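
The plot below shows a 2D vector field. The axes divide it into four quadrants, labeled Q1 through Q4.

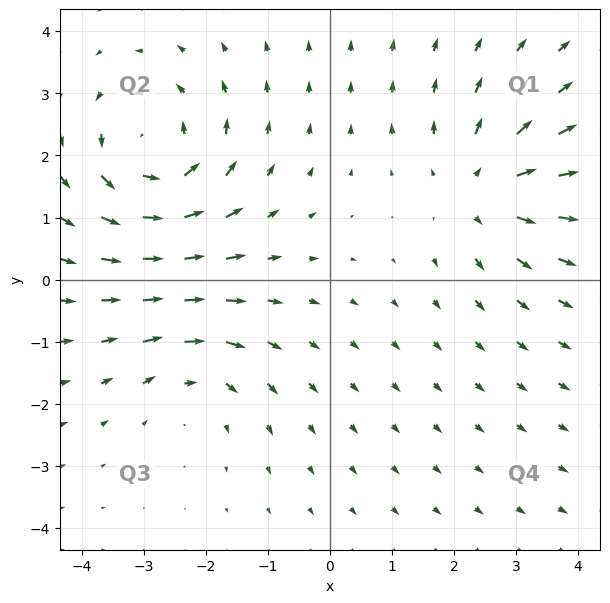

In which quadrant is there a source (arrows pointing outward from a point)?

Q1

The source sits at approximately (2.5, 1.5), which lies in quadrant Q1. The divergence there is about +3, positive as expected for a source.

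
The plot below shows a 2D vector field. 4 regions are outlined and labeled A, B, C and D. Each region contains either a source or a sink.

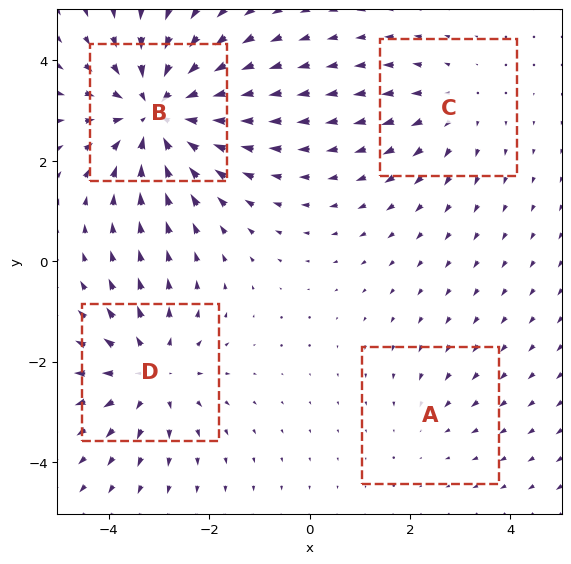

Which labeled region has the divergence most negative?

B

Divergence at each region's feature centre — A: about -2, B: about -6, C: about +3, D: about +4. Region B is most negative.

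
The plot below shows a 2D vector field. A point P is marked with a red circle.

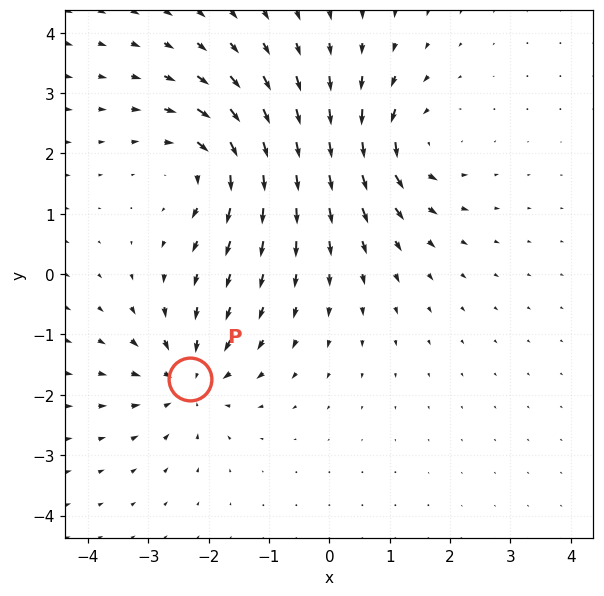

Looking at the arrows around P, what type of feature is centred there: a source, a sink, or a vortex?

sink

At P (-2.3, -1.7) the arrows converge inward. Divergence about -5, curl ≈0 — negative divergence with near-zero curl is a sink.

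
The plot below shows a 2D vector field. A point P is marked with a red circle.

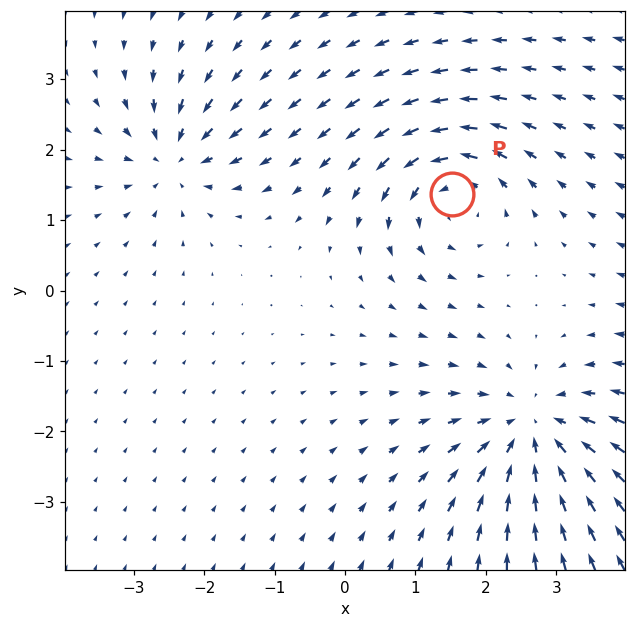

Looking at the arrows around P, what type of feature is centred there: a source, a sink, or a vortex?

vortex

At P (1.5, 1.4) the arrows circulate counterclockwise. Divergence ≈0, curl about +4 — near-zero divergence with nonzero curl is a vortex.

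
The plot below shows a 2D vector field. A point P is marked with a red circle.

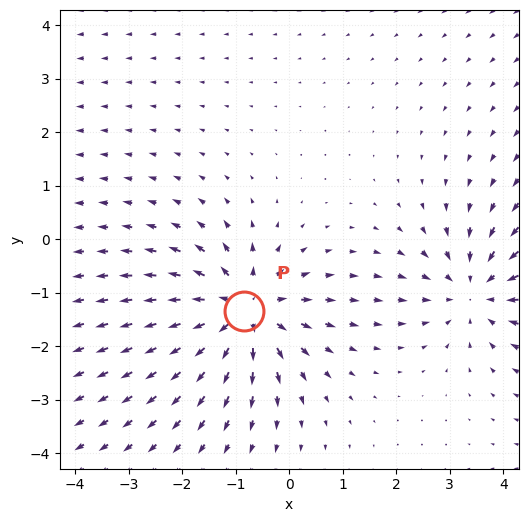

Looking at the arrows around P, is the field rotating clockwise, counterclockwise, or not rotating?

not rotating

Near P at (-0.8, -1.3) the arrows show no circulation. The curl there is ≈0.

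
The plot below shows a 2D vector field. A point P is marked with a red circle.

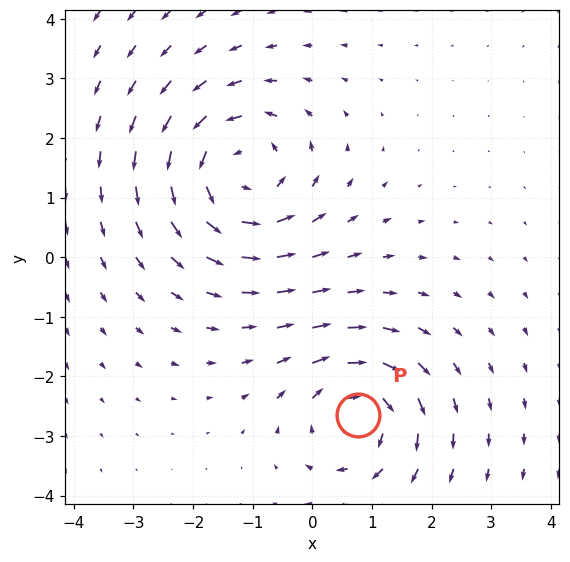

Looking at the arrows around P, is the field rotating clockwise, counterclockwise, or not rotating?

Near P at (0.8, -2.7) the arrows circulate clockwise. The curl (z-component) there is about -4; negative curl means clockwise rotation.

clockwise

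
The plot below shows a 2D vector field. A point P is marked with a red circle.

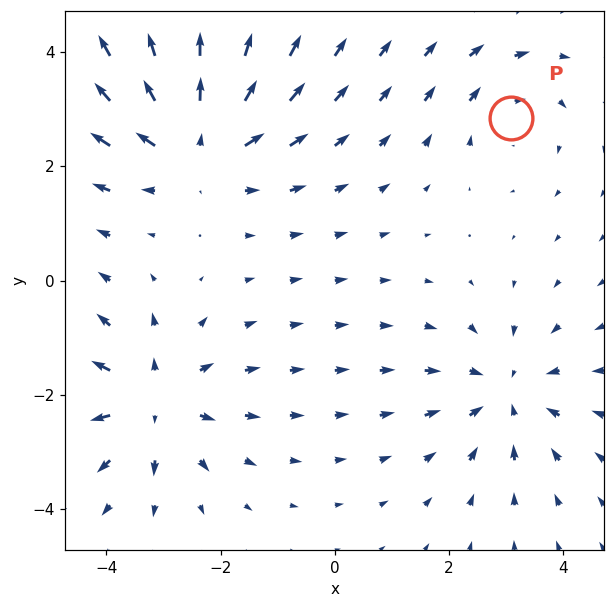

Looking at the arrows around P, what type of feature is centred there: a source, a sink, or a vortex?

vortex

At P (3.1, 2.8) the arrows circulate clockwise. Divergence ≈0, curl about -3 — near-zero divergence with nonzero curl is a vortex.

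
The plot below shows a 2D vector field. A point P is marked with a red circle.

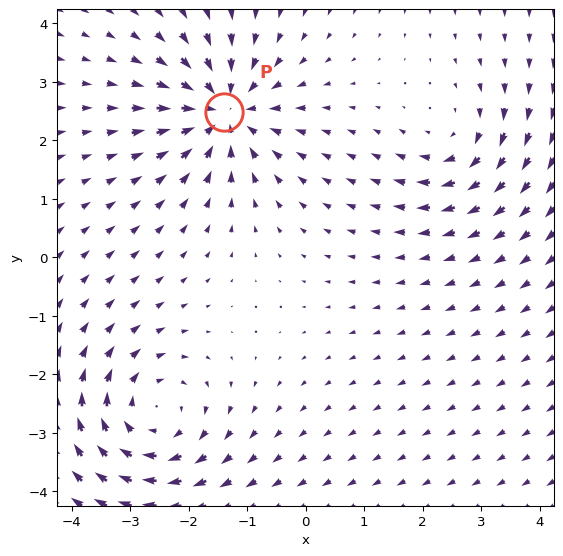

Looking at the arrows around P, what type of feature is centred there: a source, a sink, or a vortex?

At P (-1.4, 2.5) the arrows converge inward. Divergence about -5, curl ≈0 — negative divergence with near-zero curl is a sink.

sink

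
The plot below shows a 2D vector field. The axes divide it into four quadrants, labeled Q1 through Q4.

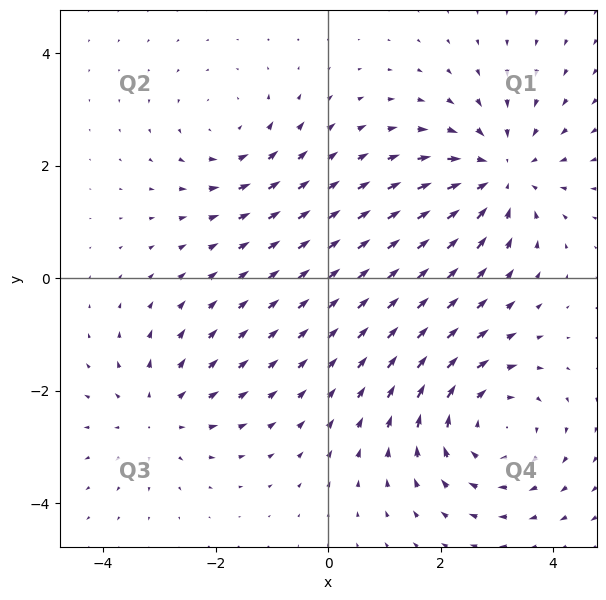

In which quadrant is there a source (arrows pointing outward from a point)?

The source sits at approximately (-3.0, -2.4), which lies in quadrant Q3. The divergence there is about +3, positive as expected for a source.

Q3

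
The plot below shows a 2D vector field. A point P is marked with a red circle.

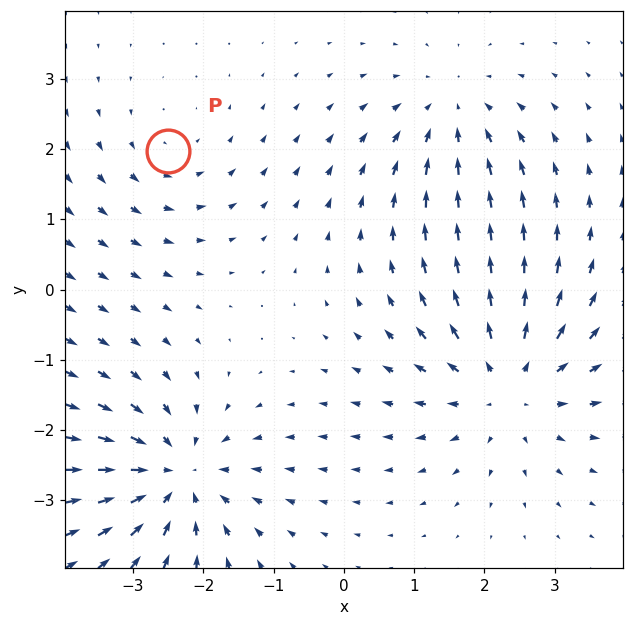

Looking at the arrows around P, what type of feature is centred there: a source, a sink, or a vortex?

At P (-2.5, 2.0) the arrows circulate counterclockwise. Divergence ≈0, curl about +2 — near-zero divergence with nonzero curl is a vortex.

vortex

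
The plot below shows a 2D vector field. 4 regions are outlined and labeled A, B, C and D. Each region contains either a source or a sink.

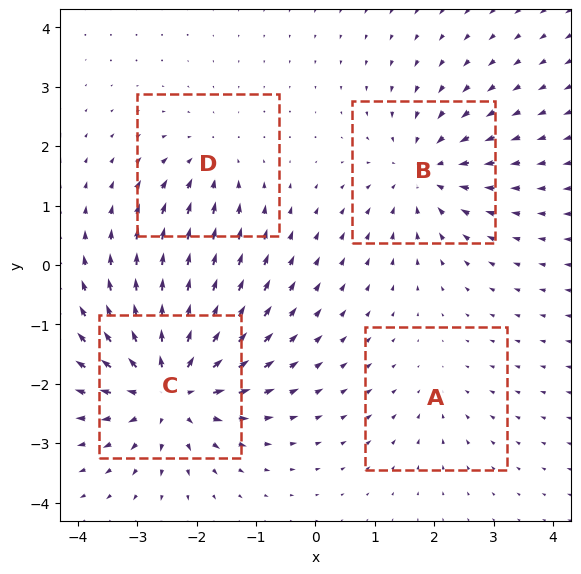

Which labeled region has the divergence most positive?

C

Divergence at each region's feature centre — A: about -2, B: about -5, C: about +8, D: about -3. Region C is most positive.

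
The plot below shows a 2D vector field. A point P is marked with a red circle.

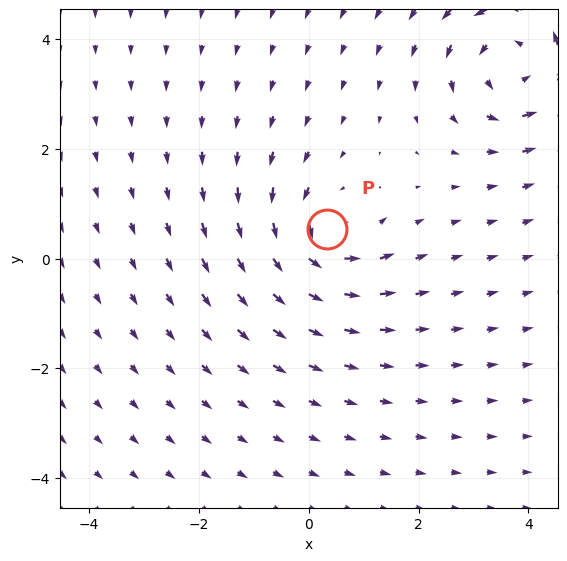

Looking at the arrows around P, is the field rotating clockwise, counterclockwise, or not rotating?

counterclockwise

Near P at (0.3, 0.5) the arrows circulate counterclockwise. The curl (z-component) there is about +4; positive curl means counterclockwise rotation.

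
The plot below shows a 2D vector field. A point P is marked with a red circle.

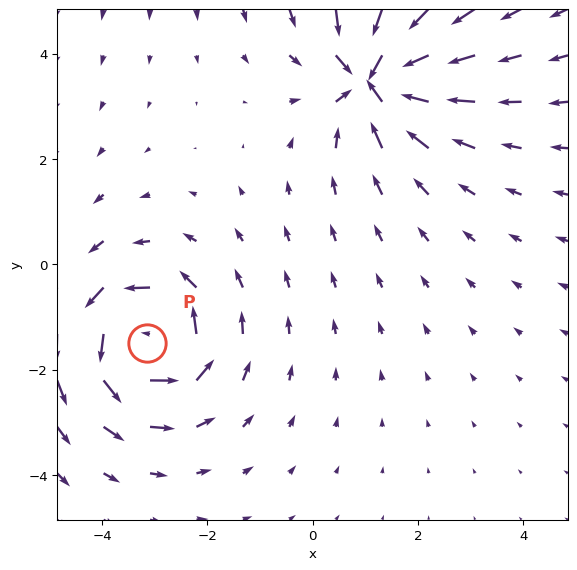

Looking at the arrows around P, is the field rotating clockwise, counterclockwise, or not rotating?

counterclockwise

Near P at (-3.1, -1.5) the arrows circulate counterclockwise. The curl (z-component) there is about +5; positive curl means counterclockwise rotation.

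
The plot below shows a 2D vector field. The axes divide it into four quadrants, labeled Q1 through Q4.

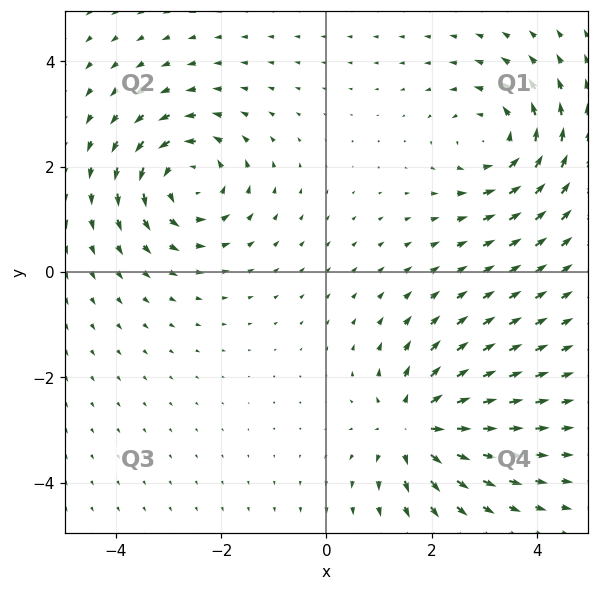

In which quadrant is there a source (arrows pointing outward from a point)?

Q4

The source sits at approximately (1.7, -2.9), which lies in quadrant Q4. The divergence there is about +6, positive as expected for a source.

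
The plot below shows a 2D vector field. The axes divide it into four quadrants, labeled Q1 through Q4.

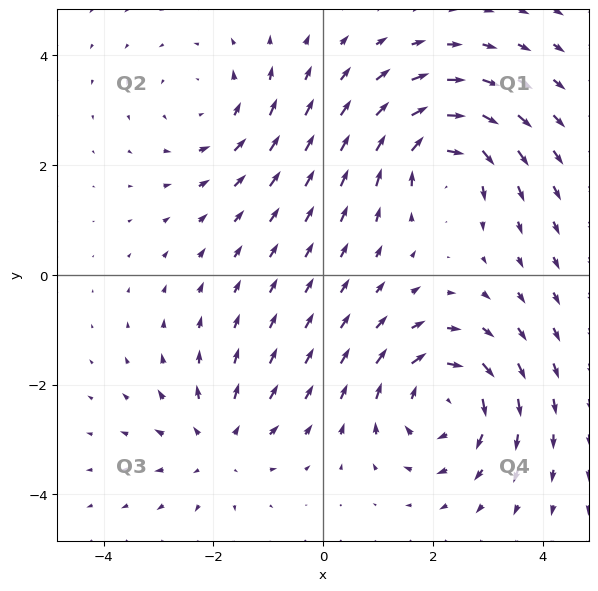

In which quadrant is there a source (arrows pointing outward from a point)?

The source sits at approximately (-1.9, -3.1), which lies in quadrant Q3. The divergence there is about +3, positive as expected for a source.

Q3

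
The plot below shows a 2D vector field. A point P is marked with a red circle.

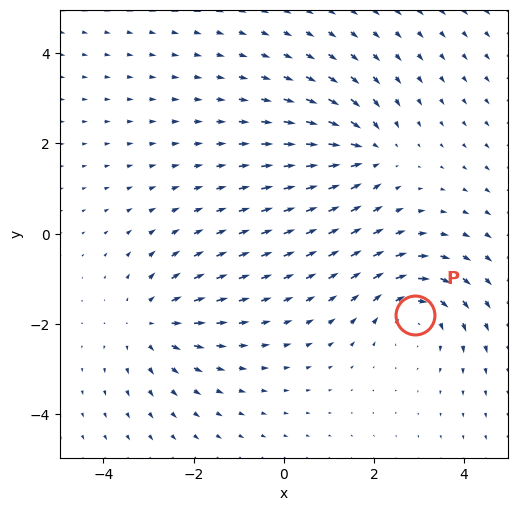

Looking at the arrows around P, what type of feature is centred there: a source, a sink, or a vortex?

At P (2.9, -1.8) the arrows circulate clockwise. Divergence ≈0, curl about -3 — near-zero divergence with nonzero curl is a vortex.

vortex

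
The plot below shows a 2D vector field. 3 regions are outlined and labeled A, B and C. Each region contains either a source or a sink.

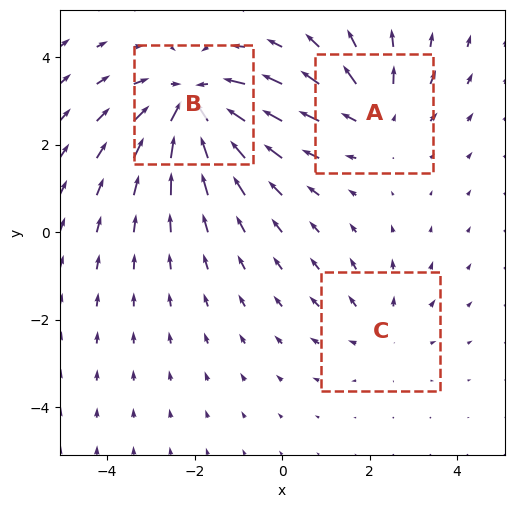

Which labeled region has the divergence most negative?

Divergence at each region's feature centre — A: about +3, B: about -4, C: about +2. Region B is most negative.

B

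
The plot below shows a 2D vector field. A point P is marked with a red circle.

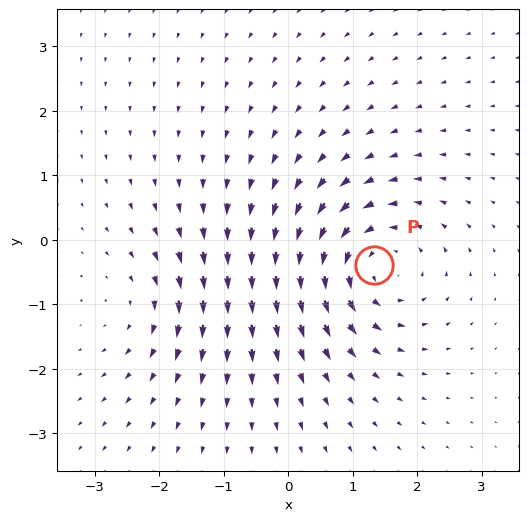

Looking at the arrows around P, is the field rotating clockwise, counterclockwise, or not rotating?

Near P at (1.3, -0.4) the arrows circulate counterclockwise. The curl (z-component) there is about +5; positive curl means counterclockwise rotation.

counterclockwise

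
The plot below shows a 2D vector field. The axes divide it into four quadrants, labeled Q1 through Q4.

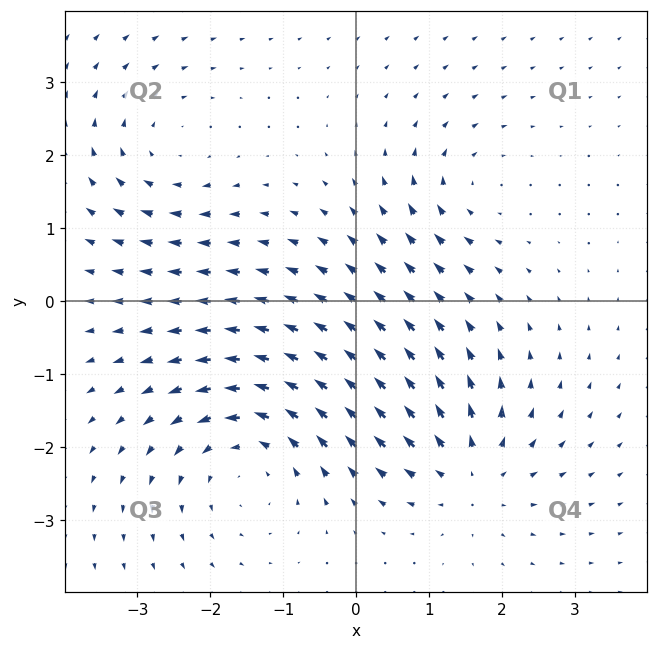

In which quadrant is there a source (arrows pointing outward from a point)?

The source sits at approximately (1.6, -2.3), which lies in quadrant Q4. The divergence there is about +4, positive as expected for a source.

Q4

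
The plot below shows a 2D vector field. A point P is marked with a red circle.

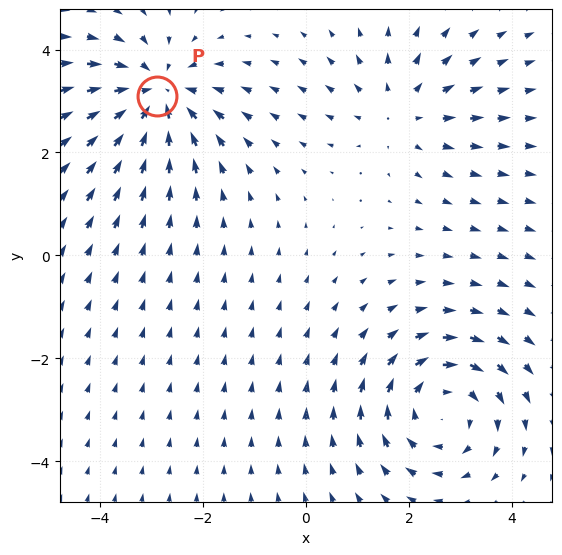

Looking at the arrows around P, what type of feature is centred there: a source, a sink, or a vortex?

sink

At P (-2.9, 3.1) the arrows converge inward. Divergence about -4, curl ≈0 — negative divergence with near-zero curl is a sink.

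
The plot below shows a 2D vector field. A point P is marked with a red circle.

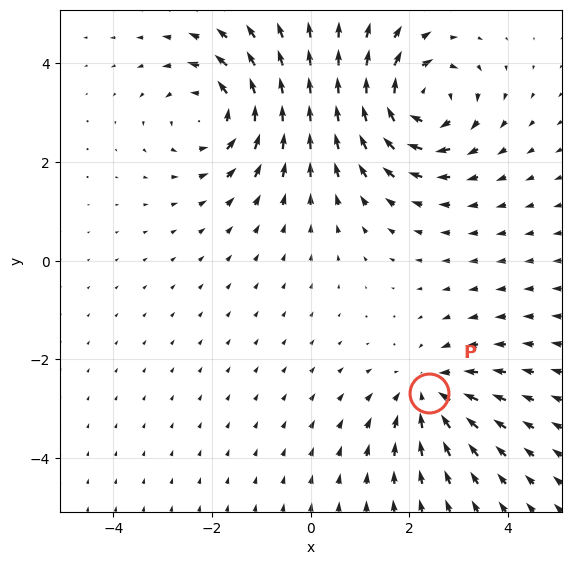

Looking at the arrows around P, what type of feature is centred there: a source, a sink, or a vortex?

At P (2.4, -2.7) the arrows converge inward. Divergence about -3, curl ≈0 — negative divergence with near-zero curl is a sink.

sink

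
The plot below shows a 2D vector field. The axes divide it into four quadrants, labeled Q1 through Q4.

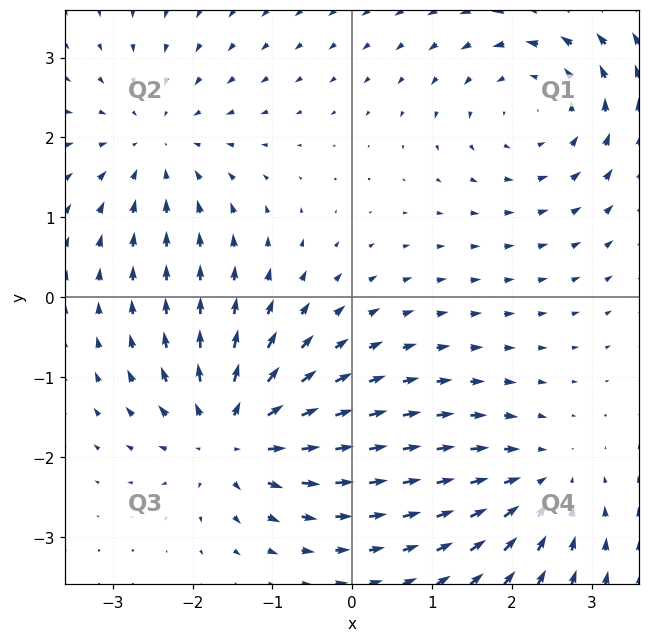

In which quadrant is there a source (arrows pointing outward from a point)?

Q3

The source sits at approximately (-1.5, -1.7), which lies in quadrant Q3. The divergence there is about +7, positive as expected for a source.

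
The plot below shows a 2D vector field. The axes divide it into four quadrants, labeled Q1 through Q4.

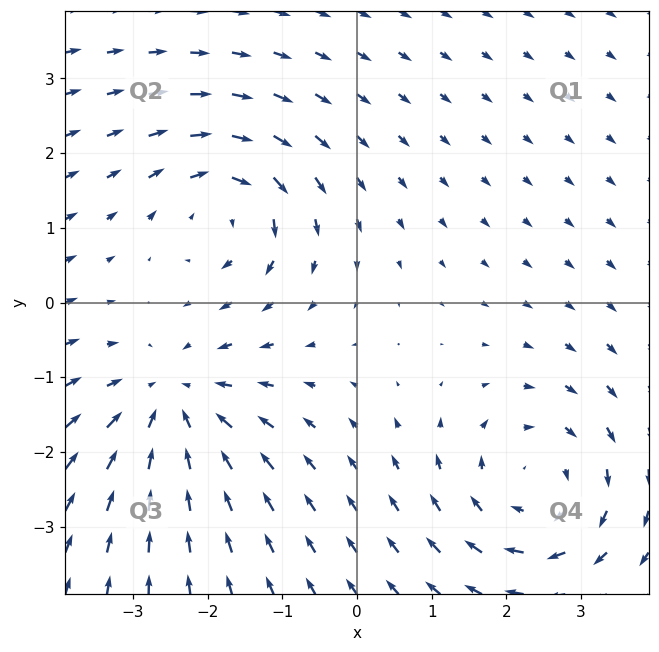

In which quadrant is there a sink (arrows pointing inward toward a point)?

Q3

The sink sits at approximately (-2.5, -1.4), which lies in quadrant Q3. The divergence there is about -4, negative as expected for a sink.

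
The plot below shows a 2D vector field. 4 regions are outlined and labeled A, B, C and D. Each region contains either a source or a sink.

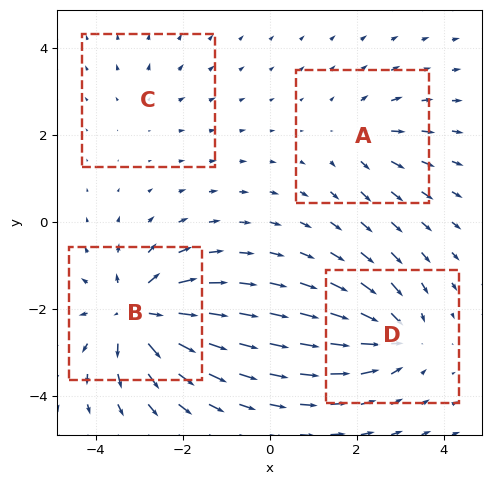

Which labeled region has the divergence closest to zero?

Divergence at each region's feature centre — A: about +3, B: about +7, C: about +2, D: about -5. Region C is closest to zero.

C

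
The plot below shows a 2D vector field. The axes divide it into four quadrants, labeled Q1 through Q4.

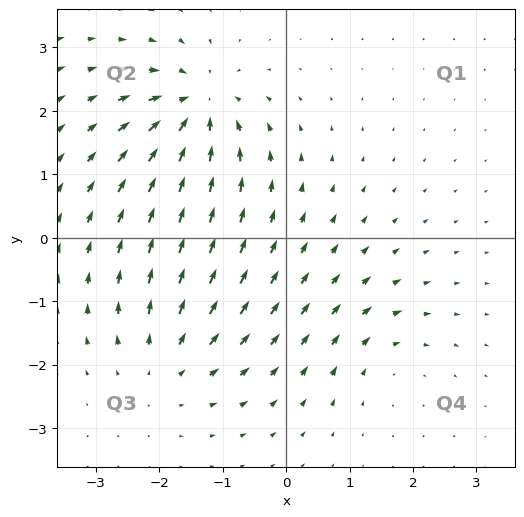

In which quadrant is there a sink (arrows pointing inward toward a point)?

The sink sits at approximately (-1.4, 2.1), which lies in quadrant Q2. The divergence there is about -7, negative as expected for a sink.

Q2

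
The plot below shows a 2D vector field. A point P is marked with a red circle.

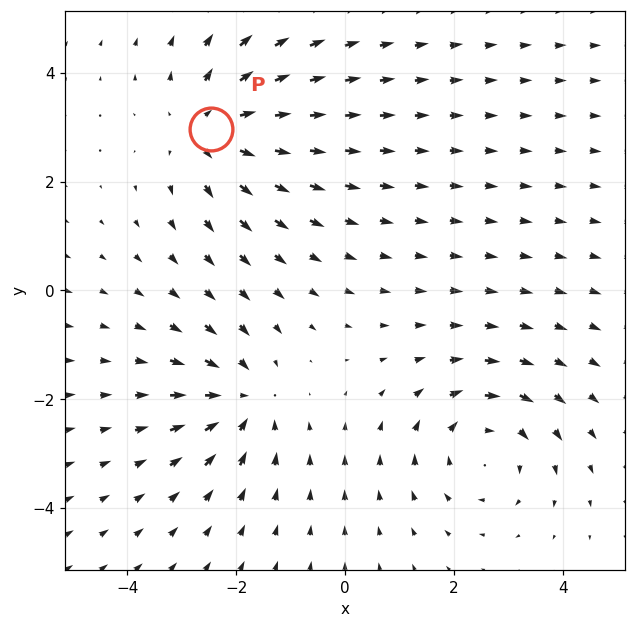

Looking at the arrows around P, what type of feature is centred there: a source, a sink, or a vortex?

At P (-2.5, 3.0) the arrows spread outward. Divergence about +3, curl ≈0 — positive divergence with near-zero curl is a source.

source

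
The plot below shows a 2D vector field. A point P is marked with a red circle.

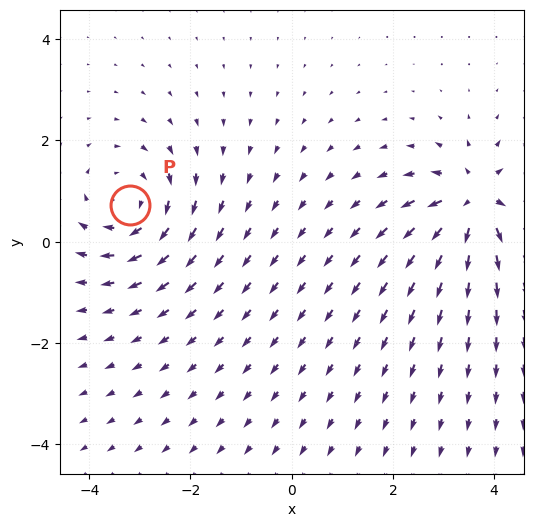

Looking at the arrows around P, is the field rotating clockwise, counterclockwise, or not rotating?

clockwise

Near P at (-3.2, 0.7) the arrows circulate clockwise. The curl (z-component) there is about -4; negative curl means clockwise rotation.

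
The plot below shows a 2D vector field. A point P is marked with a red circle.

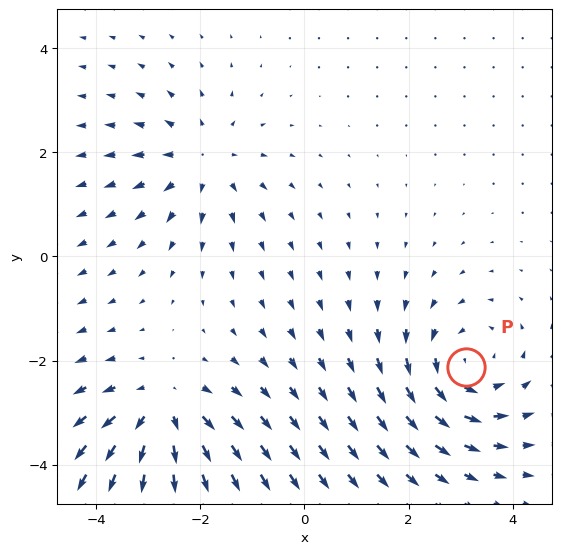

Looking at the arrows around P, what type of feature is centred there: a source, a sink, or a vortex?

At P (3.1, -2.1) the arrows circulate counterclockwise. Divergence ≈0, curl about +4 — near-zero divergence with nonzero curl is a vortex.

vortex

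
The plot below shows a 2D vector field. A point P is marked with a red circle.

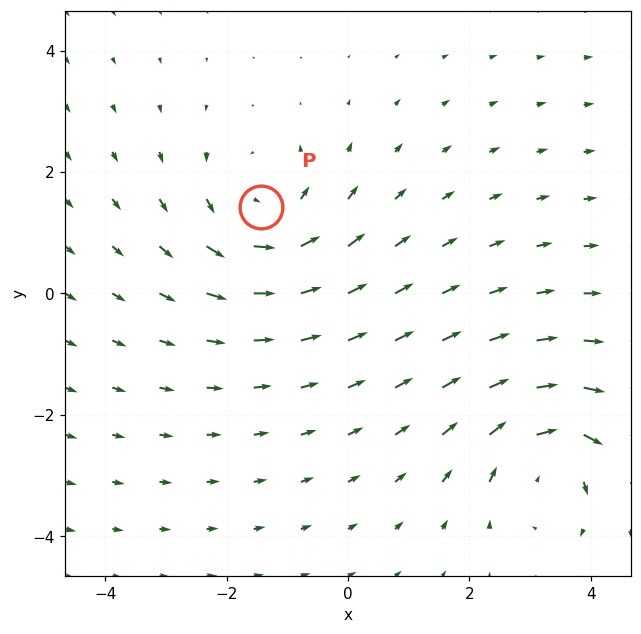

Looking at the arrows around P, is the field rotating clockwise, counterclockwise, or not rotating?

Near P at (-1.4, 1.4) the arrows circulate counterclockwise. The curl (z-component) there is about +4; positive curl means counterclockwise rotation.

counterclockwise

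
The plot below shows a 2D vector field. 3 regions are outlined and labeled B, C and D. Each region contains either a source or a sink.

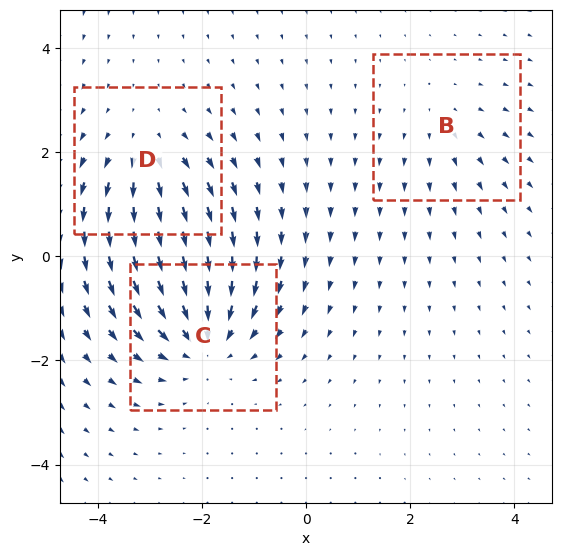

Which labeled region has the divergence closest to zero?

Divergence at each region's feature centre — B: about +2, C: about -4, D: about +3. Region B is closest to zero.

B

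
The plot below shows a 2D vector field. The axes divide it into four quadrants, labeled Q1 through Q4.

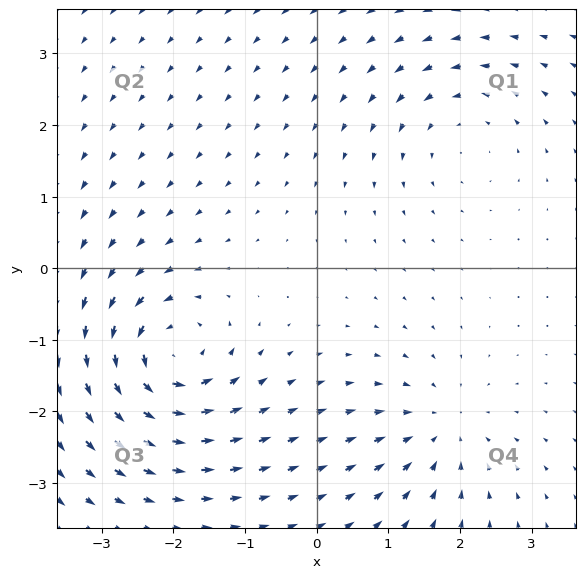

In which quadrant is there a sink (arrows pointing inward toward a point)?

The sink sits at approximately (1.7, -2.3), which lies in quadrant Q4. The divergence there is about -4, negative as expected for a sink.

Q4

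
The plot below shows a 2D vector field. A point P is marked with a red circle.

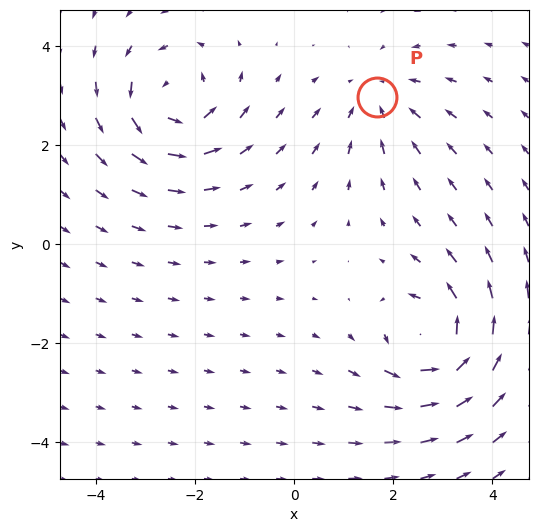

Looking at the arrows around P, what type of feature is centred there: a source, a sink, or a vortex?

sink

At P (1.7, 3.0) the arrows converge inward. Divergence about -3, curl ≈0 — negative divergence with near-zero curl is a sink.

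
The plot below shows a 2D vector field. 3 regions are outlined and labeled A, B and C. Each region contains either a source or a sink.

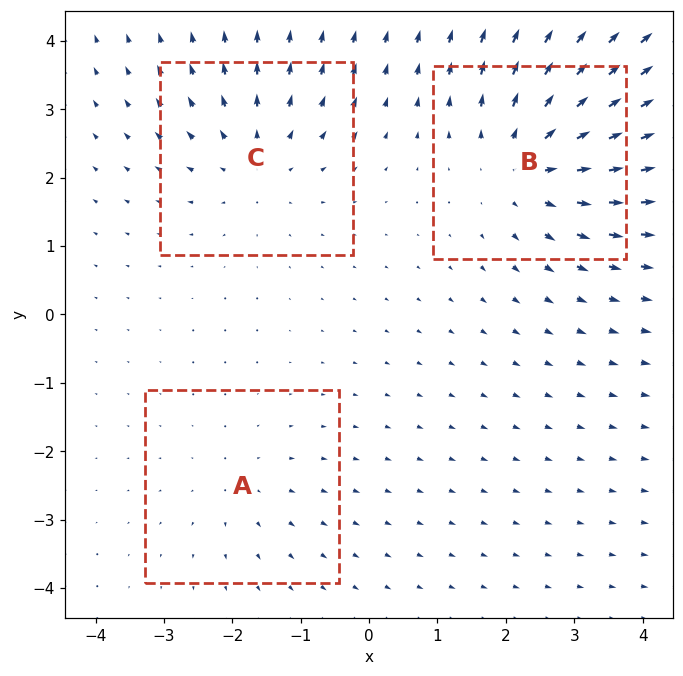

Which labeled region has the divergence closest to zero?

A

Divergence at each region's feature centre — A: about +2, B: about +4, C: about +3. Region A is closest to zero.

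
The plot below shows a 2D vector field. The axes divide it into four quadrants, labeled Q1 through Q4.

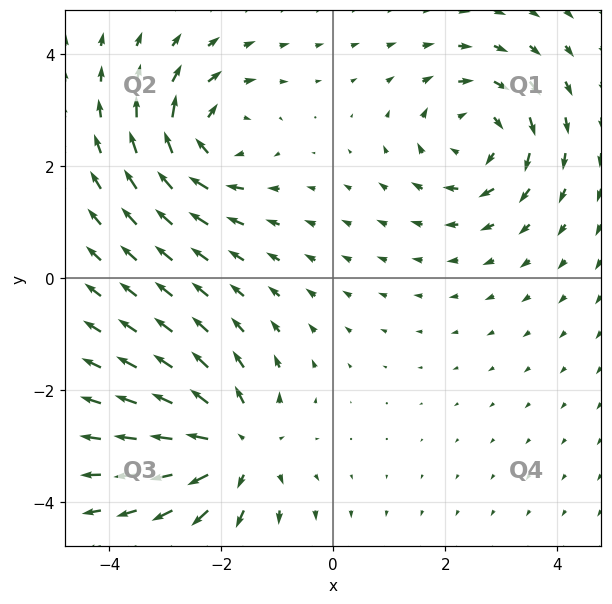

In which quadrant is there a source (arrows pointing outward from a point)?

The source sits at approximately (-1.7, -3.0), which lies in quadrant Q3. The divergence there is about +5, positive as expected for a source.

Q3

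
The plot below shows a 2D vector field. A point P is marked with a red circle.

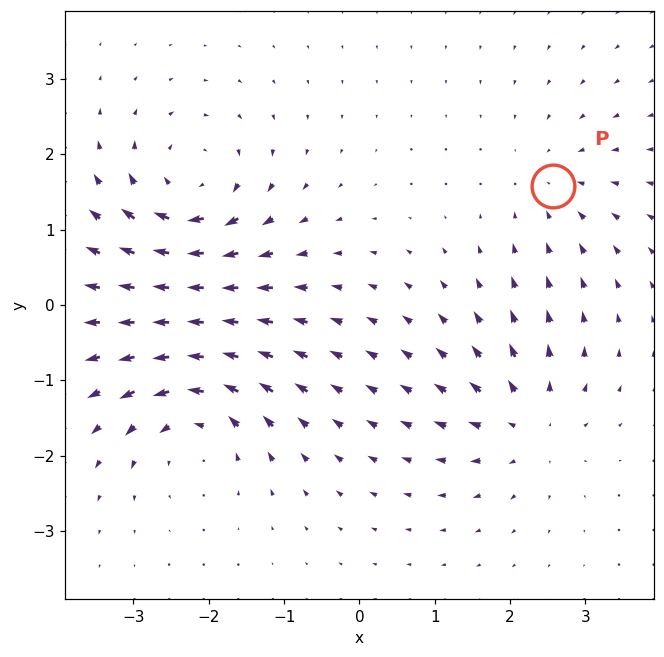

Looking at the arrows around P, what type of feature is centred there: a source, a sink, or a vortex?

At P (2.6, 1.6) the arrows converge inward. Divergence about -2, curl ≈0 — negative divergence with near-zero curl is a sink.

sink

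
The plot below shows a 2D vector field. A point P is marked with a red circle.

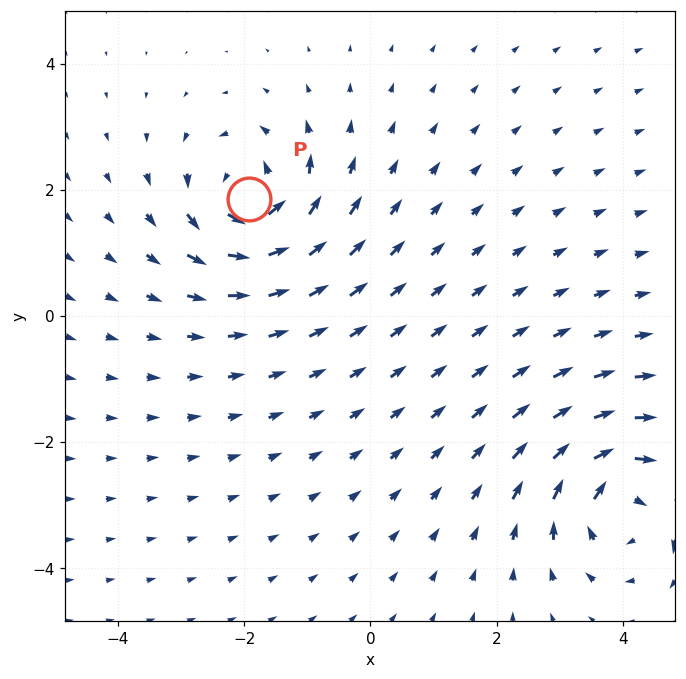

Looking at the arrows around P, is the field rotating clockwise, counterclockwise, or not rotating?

Near P at (-1.9, 1.9) the arrows circulate counterclockwise. The curl (z-component) there is about +6; positive curl means counterclockwise rotation.

counterclockwise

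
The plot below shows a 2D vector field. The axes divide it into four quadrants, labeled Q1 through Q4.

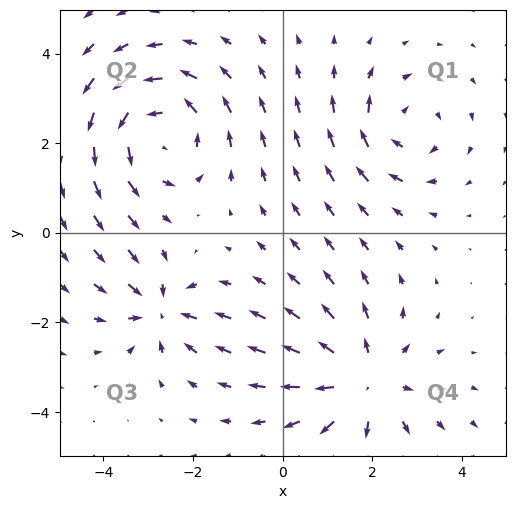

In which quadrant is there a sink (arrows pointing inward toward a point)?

Q3

The sink sits at approximately (-2.7, -1.7), which lies in quadrant Q3. The divergence there is about -4, negative as expected for a sink.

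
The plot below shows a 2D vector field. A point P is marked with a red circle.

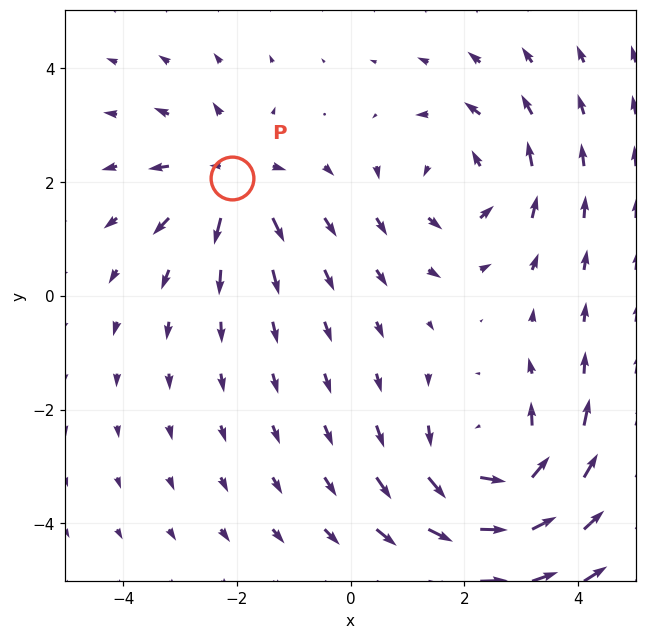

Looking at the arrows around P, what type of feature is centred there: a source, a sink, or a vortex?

At P (-2.1, 2.1) the arrows spread outward. Divergence about +4, curl ≈0 — positive divergence with near-zero curl is a source.

source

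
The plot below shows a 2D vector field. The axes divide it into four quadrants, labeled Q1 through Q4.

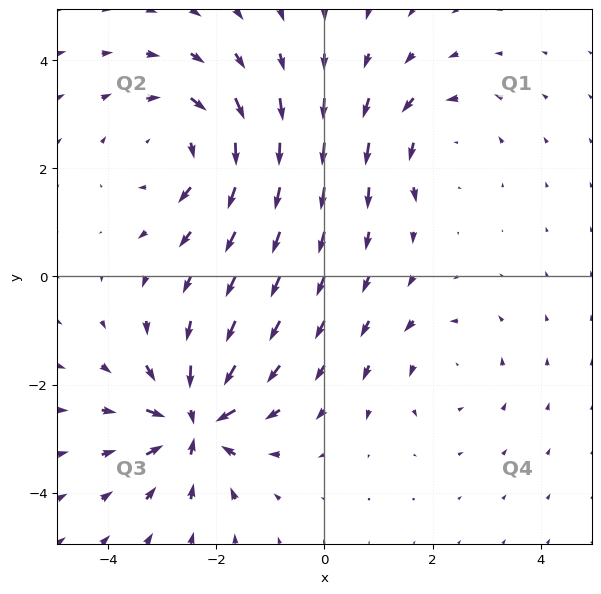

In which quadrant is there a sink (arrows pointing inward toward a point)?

The sink sits at approximately (-2.4, -2.7), which lies in quadrant Q3. The divergence there is about -6, negative as expected for a sink.

Q3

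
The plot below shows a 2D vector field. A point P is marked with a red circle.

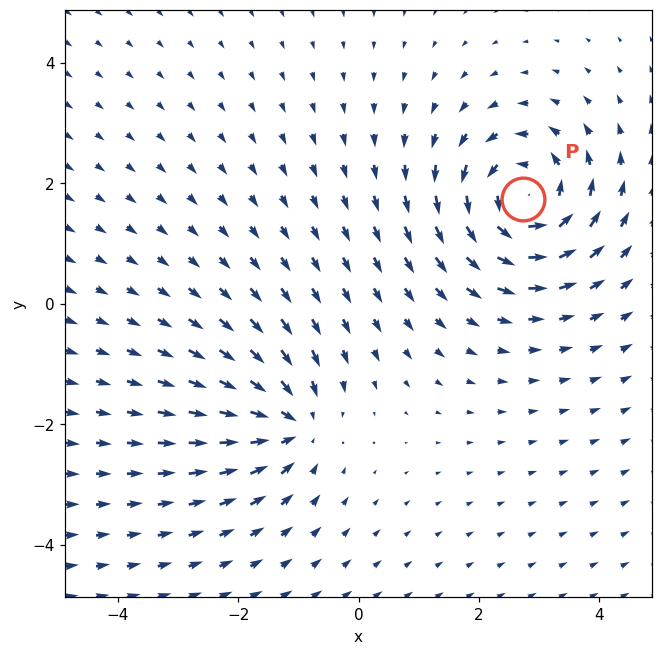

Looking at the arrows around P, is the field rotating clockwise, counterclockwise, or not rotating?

Near P at (2.7, 1.7) the arrows circulate counterclockwise. The curl (z-component) there is about +6; positive curl means counterclockwise rotation.

counterclockwise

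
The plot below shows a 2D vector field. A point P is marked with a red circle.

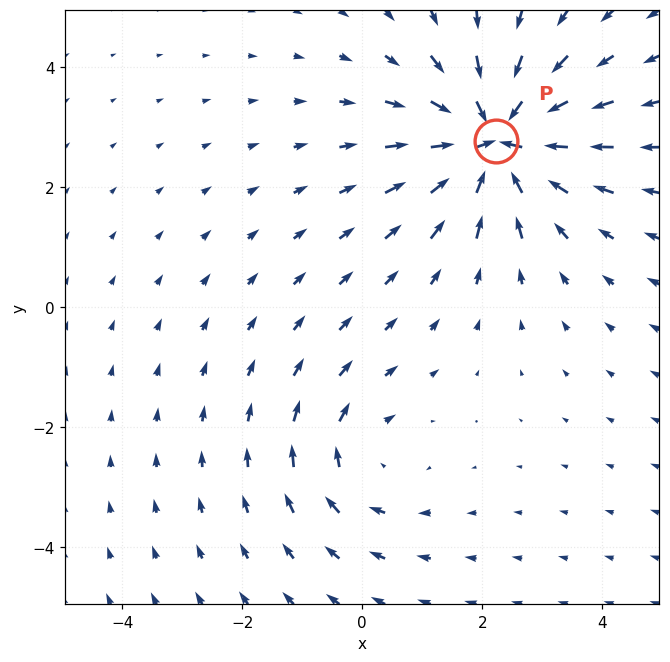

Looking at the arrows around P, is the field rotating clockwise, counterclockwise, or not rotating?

not rotating

Near P at (2.2, 2.8) the arrows show no circulation. The curl there is ≈0.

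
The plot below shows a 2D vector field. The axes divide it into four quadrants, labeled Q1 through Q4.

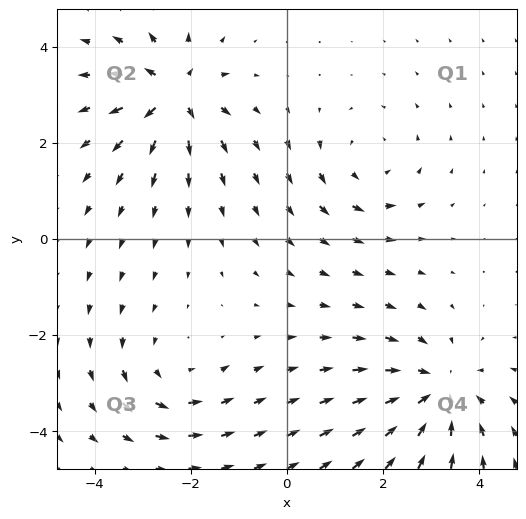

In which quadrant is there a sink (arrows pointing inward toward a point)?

Q4

The sink sits at approximately (3.1, -3.2), which lies in quadrant Q4. The divergence there is about -4, negative as expected for a sink.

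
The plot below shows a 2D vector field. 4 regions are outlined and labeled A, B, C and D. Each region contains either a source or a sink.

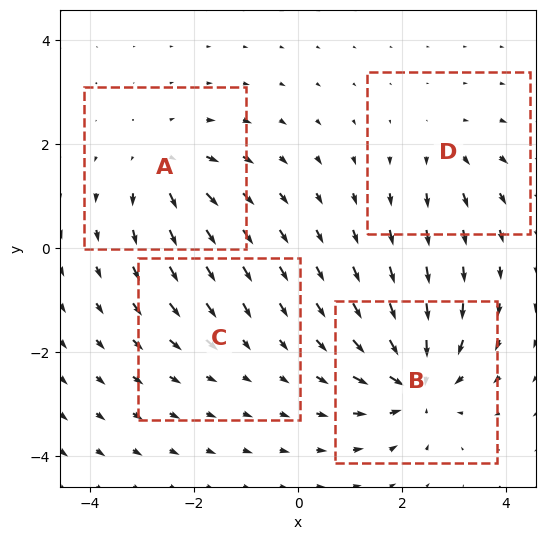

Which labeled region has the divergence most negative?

Divergence at each region's feature centre — A: about +5, B: about -8, C: about -2, D: about +4. Region B is most negative.

B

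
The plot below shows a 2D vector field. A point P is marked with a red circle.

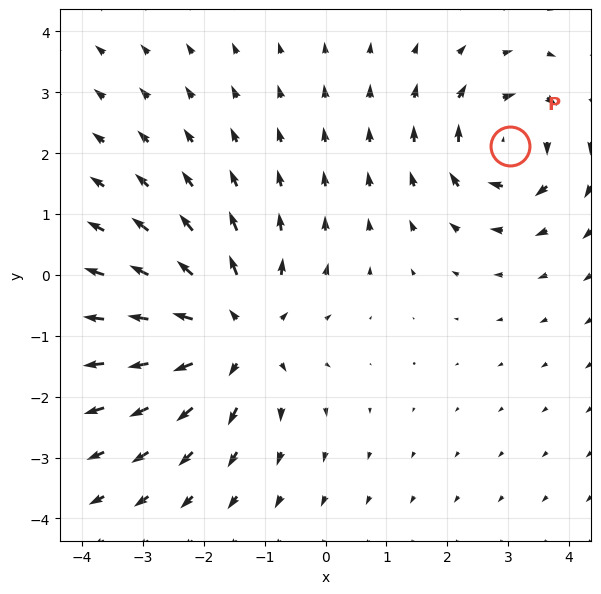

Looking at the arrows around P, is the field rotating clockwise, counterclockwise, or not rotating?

Near P at (3.0, 2.1) the arrows circulate clockwise. The curl (z-component) there is about -4; negative curl means clockwise rotation.

clockwise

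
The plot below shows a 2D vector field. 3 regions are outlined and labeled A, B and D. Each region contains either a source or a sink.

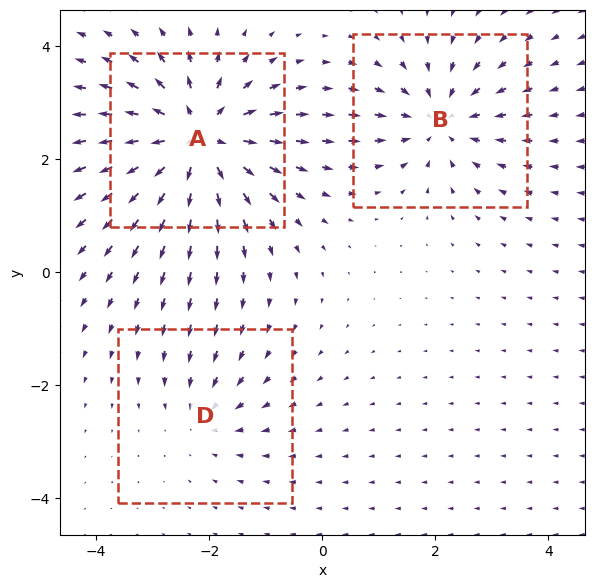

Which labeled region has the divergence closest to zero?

D

Divergence at each region's feature centre — A: about +6, B: about -4, D: about -2. Region D is closest to zero.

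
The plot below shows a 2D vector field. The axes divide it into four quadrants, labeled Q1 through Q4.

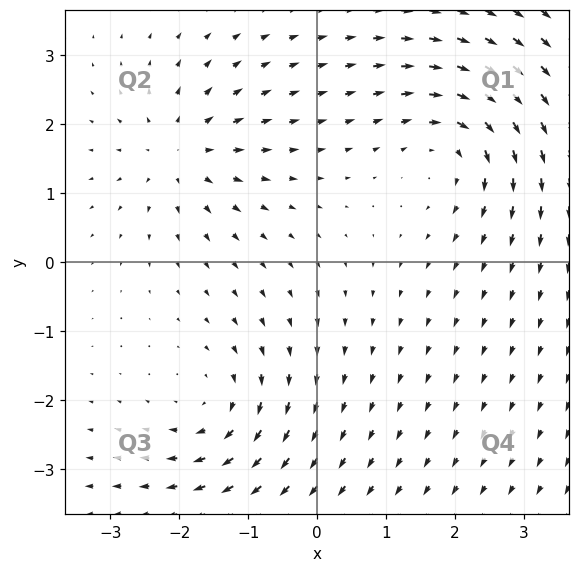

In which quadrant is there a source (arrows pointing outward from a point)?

The source sits at approximately (-2.0, 1.6), which lies in quadrant Q2. The divergence there is about +4, positive as expected for a source.

Q2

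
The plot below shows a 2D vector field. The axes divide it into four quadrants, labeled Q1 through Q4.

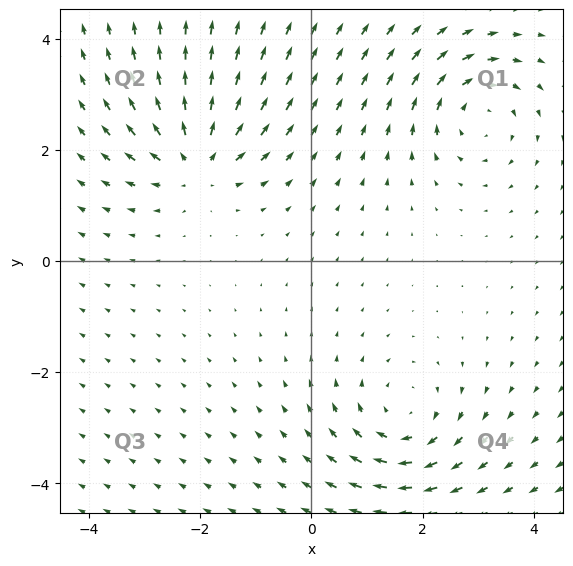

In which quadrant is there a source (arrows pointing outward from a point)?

The source sits at approximately (-2.1, 1.8), which lies in quadrant Q2. The divergence there is about +5, positive as expected for a source.

Q2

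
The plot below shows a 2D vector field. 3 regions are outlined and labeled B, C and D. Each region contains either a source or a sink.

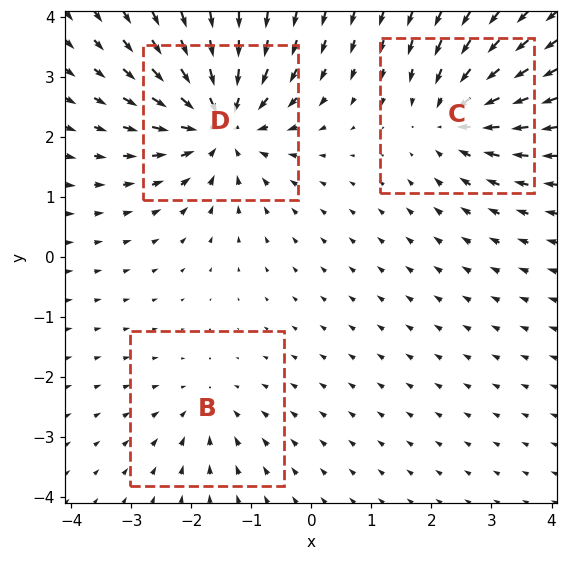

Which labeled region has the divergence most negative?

Divergence at each region's feature centre — B: about -2, C: about -4, D: about -5. Region D is most negative.

D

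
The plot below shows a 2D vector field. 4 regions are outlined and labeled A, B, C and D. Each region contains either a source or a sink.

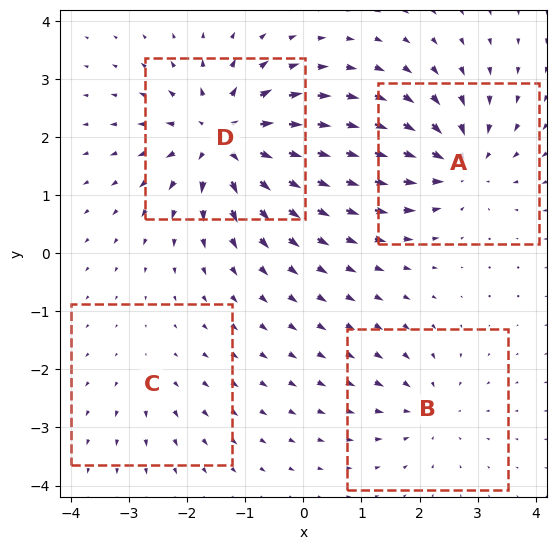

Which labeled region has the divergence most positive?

D

Divergence at each region's feature centre — A: about -6, B: about -4, C: about +2, D: about +8. Region D is most positive.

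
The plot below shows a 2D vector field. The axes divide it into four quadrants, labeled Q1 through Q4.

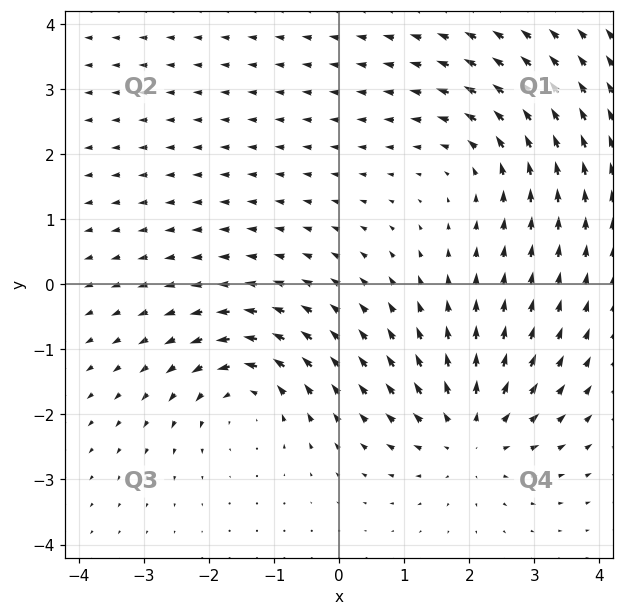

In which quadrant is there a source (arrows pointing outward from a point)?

The source sits at approximately (2.0, -2.3), which lies in quadrant Q4. The divergence there is about +4, positive as expected for a source.

Q4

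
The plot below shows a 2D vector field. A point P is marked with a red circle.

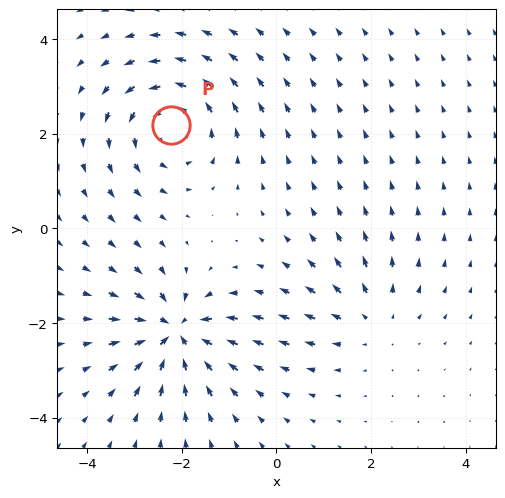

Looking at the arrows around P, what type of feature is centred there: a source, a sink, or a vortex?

At P (-2.2, 2.2) the arrows circulate counterclockwise. Divergence ≈0, curl about +4 — near-zero divergence with nonzero curl is a vortex.

vortex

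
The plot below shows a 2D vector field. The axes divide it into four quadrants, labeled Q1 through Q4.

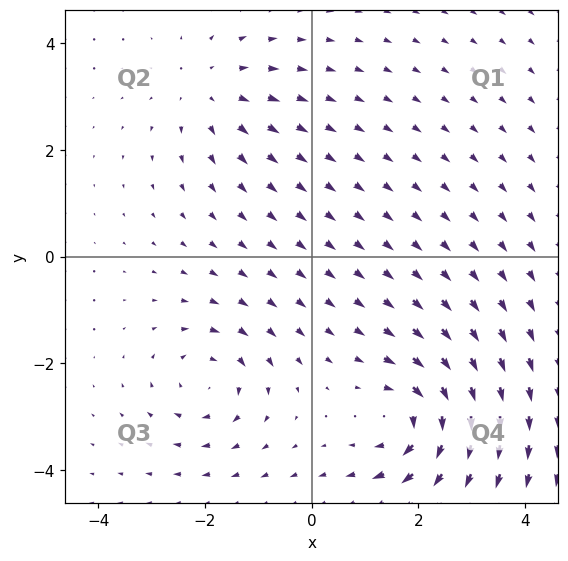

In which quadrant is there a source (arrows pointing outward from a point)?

The source sits at approximately (-1.9, 3.1), which lies in quadrant Q2. The divergence there is about +3, positive as expected for a source.

Q2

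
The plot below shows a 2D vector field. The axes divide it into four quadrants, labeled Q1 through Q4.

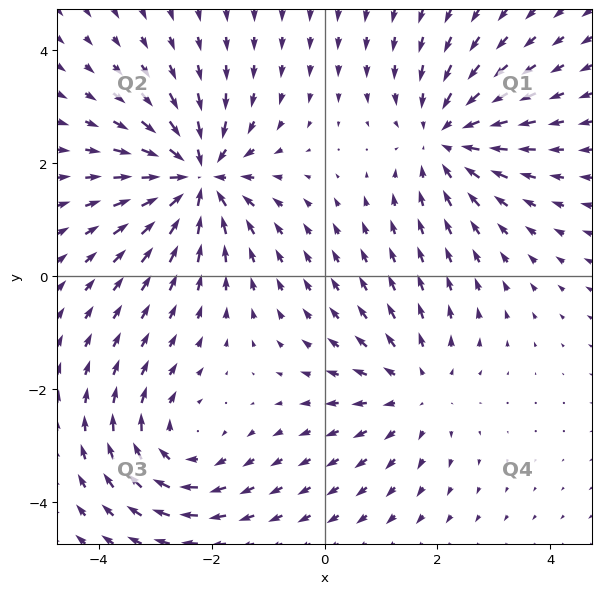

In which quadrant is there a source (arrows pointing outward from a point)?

Q4

The source sits at approximately (1.6, -2.0), which lies in quadrant Q4. The divergence there is about +3, positive as expected for a source.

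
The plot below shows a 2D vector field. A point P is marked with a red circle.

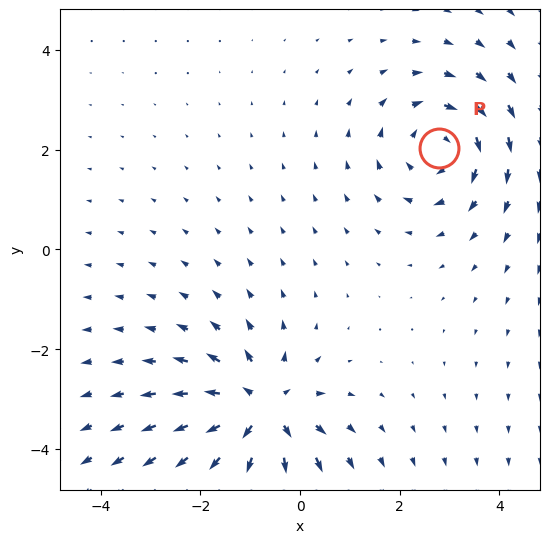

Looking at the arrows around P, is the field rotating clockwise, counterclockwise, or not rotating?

Near P at (2.8, 2.0) the arrows circulate clockwise. The curl (z-component) there is about -3; negative curl means clockwise rotation.

clockwise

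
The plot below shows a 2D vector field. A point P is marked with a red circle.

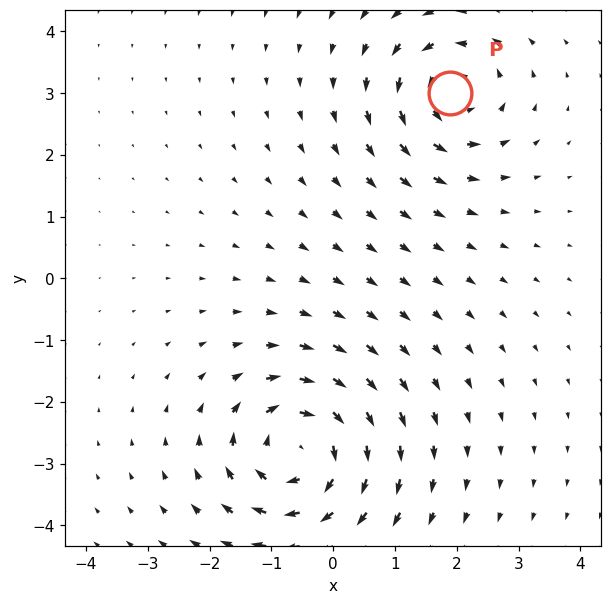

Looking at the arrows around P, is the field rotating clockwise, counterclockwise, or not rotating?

counterclockwise

Near P at (1.9, 3.0) the arrows circulate counterclockwise. The curl (z-component) there is about +4; positive curl means counterclockwise rotation.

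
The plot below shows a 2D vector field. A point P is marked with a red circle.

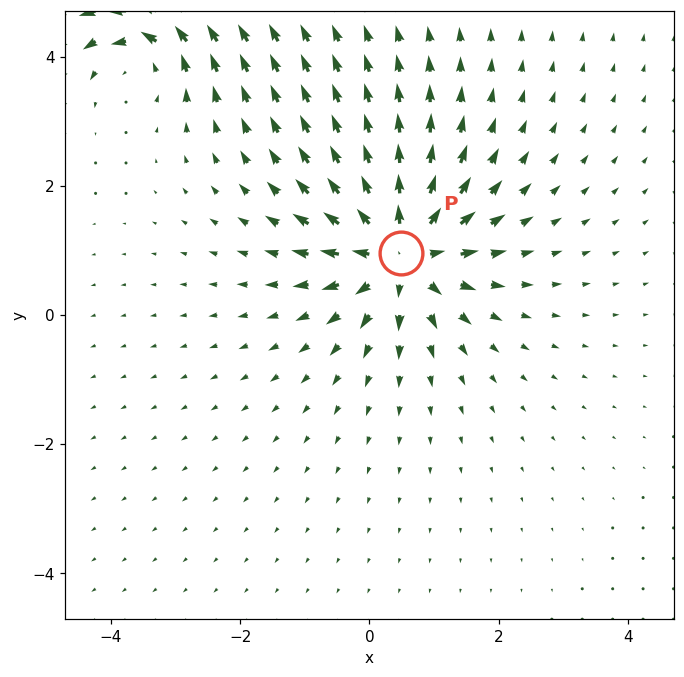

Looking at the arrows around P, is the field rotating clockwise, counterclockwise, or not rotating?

Near P at (0.5, 1.0) the arrows show no circulation. The curl there is ≈0.

not rotating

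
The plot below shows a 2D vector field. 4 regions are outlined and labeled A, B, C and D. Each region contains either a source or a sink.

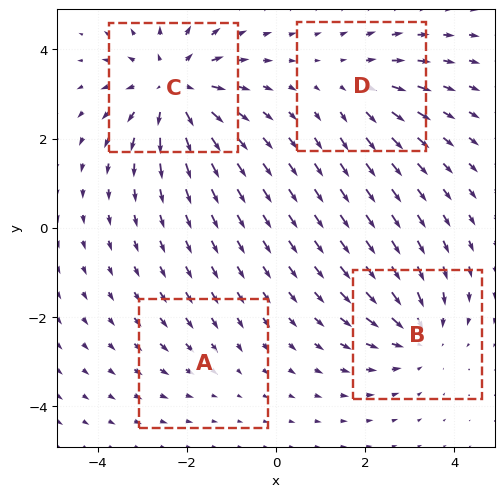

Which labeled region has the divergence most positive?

Divergence at each region's feature centre — A: about -2, B: about -4, C: about +6, D: about +3. Region C is most positive.

C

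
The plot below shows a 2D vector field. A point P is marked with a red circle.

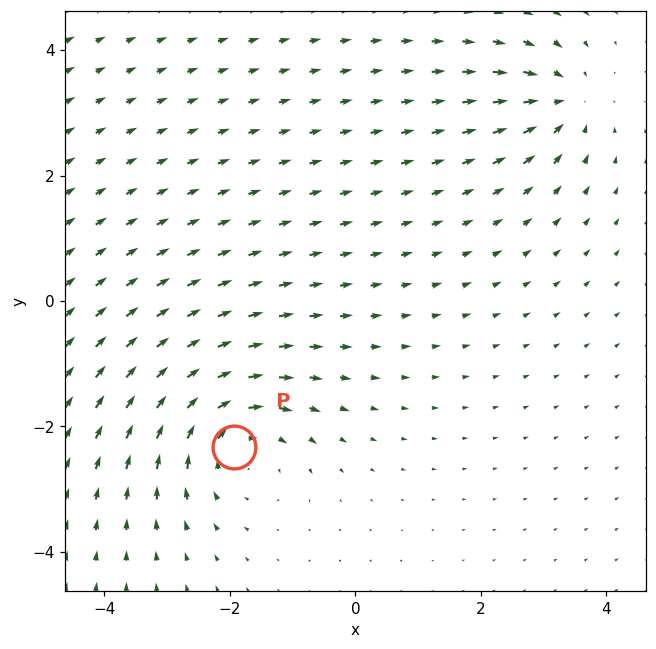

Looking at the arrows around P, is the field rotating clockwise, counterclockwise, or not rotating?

clockwise

Near P at (-1.9, -2.3) the arrows circulate clockwise. The curl (z-component) there is about -4; negative curl means clockwise rotation.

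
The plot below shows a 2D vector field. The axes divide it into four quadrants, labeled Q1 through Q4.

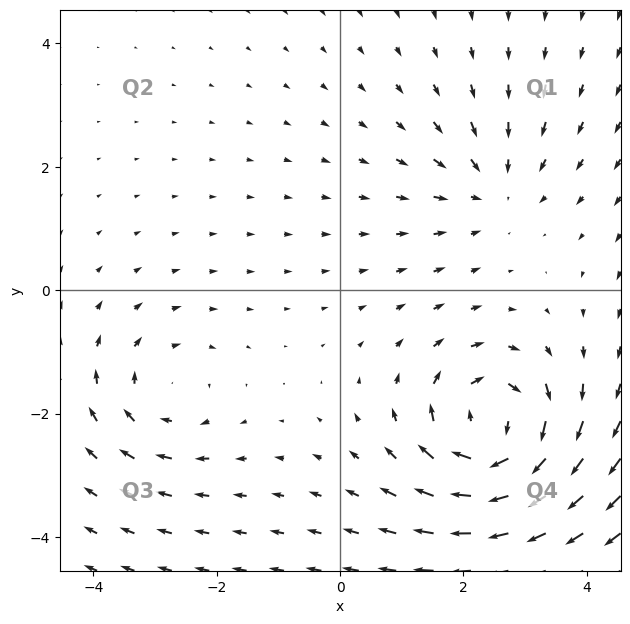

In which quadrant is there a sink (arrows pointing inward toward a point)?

The sink sits at approximately (2.5, 1.7), which lies in quadrant Q1. The divergence there is about -3, negative as expected for a sink.

Q1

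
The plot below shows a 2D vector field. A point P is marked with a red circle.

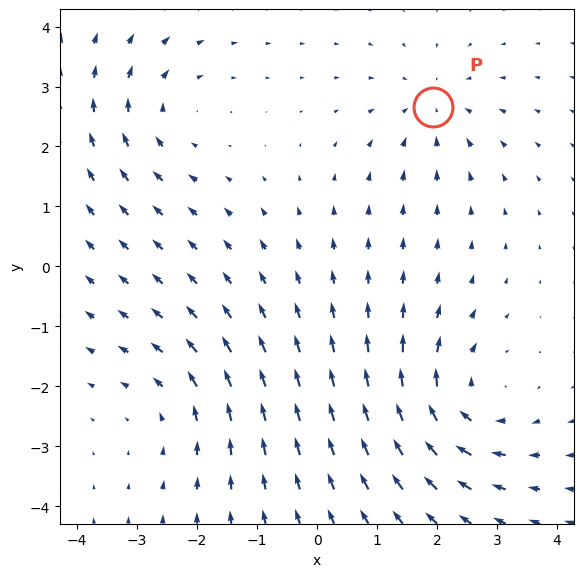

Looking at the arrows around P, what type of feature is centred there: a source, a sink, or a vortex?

At P (1.9, 2.7) the arrows converge inward. Divergence about -3, curl ≈0 — negative divergence with near-zero curl is a sink.

sink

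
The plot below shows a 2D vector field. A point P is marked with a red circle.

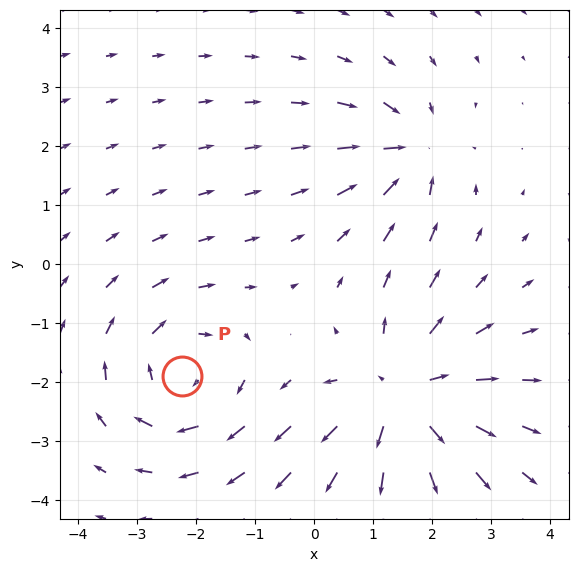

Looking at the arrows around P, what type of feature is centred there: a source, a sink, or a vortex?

At P (-2.2, -1.9) the arrows circulate clockwise. Divergence ≈0, curl about -4 — near-zero divergence with nonzero curl is a vortex.

vortex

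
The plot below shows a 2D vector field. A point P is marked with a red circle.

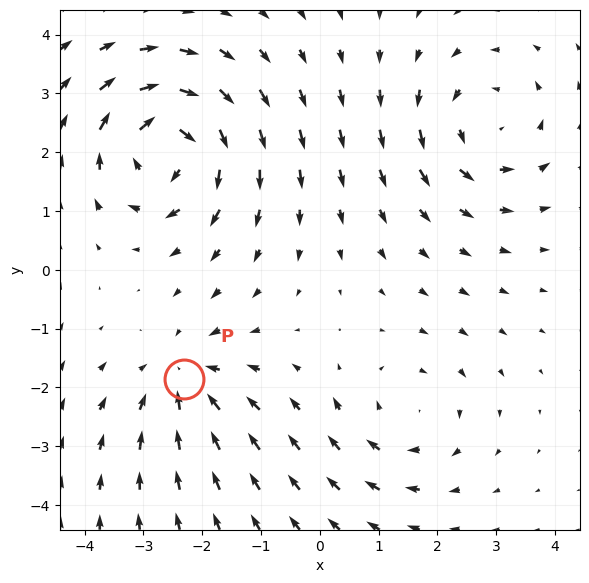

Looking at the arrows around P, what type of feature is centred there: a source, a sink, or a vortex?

sink

At P (-2.3, -1.9) the arrows converge inward. Divergence about -3, curl ≈0 — negative divergence with near-zero curl is a sink.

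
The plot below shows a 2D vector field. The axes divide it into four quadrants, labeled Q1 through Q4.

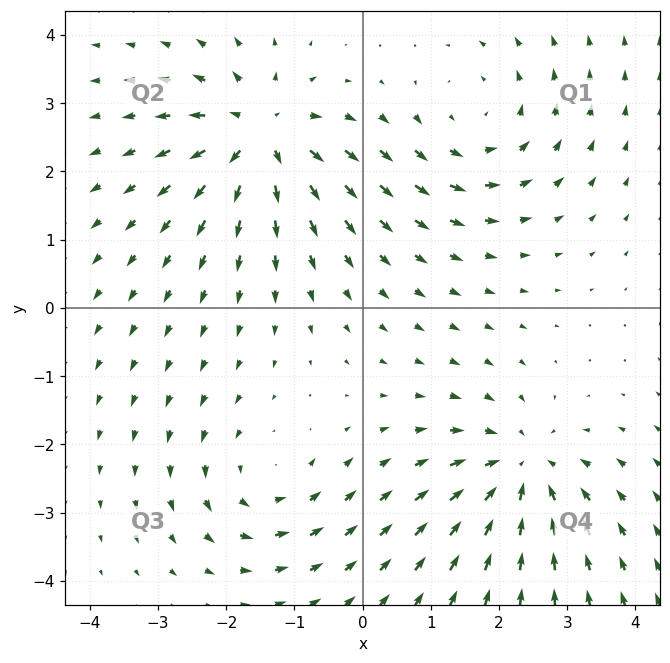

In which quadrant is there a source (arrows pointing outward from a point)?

Q2

The source sits at approximately (-1.5, 2.5), which lies in quadrant Q2. The divergence there is about +7, positive as expected for a source.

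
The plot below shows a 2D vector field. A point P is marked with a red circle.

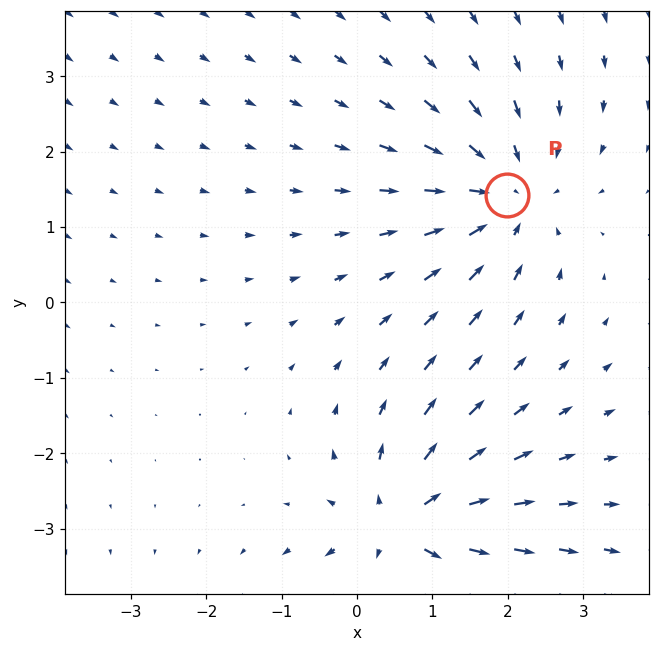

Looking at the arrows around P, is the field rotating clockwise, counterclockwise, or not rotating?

Near P at (2.0, 1.4) the arrows show no circulation. The curl there is ≈0.

not rotating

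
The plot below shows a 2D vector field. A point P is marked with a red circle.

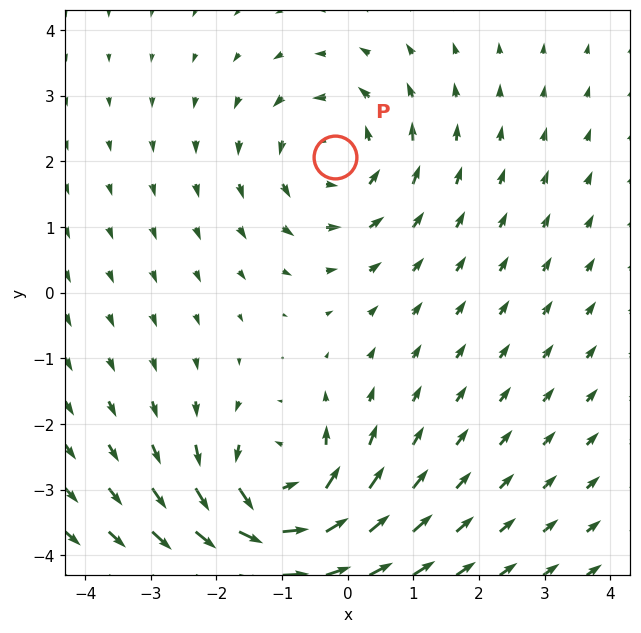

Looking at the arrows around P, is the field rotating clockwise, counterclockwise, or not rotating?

Near P at (-0.2, 2.1) the arrows circulate counterclockwise. The curl (z-component) there is about +3; positive curl means counterclockwise rotation.

counterclockwise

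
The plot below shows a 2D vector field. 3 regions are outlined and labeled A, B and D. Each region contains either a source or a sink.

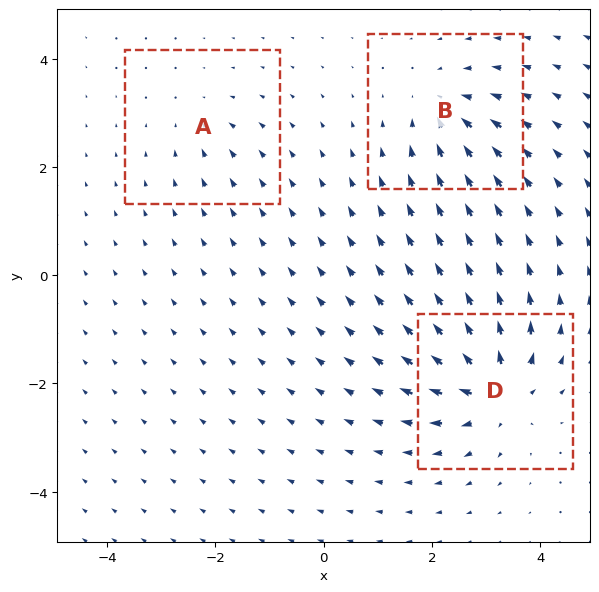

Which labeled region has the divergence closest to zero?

Divergence at each region's feature centre — A: about -2, B: about -4, D: about +6. Region A is closest to zero.

A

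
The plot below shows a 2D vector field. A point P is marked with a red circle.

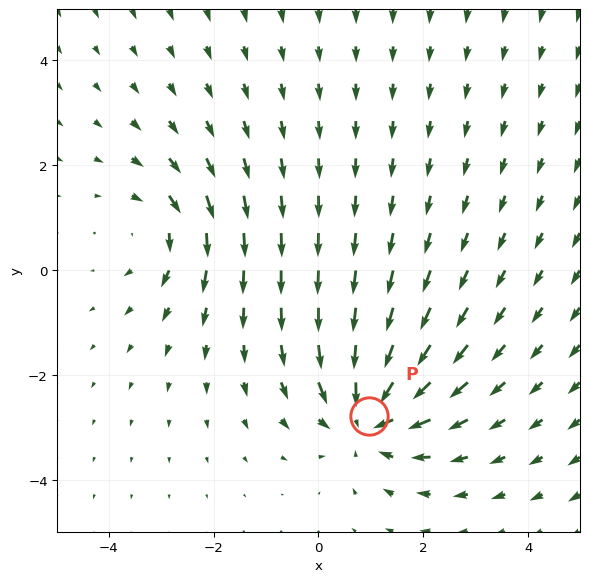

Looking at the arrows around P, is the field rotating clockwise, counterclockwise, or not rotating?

not rotating

Near P at (1.0, -2.8) the arrows show no circulation. The curl there is ≈0.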